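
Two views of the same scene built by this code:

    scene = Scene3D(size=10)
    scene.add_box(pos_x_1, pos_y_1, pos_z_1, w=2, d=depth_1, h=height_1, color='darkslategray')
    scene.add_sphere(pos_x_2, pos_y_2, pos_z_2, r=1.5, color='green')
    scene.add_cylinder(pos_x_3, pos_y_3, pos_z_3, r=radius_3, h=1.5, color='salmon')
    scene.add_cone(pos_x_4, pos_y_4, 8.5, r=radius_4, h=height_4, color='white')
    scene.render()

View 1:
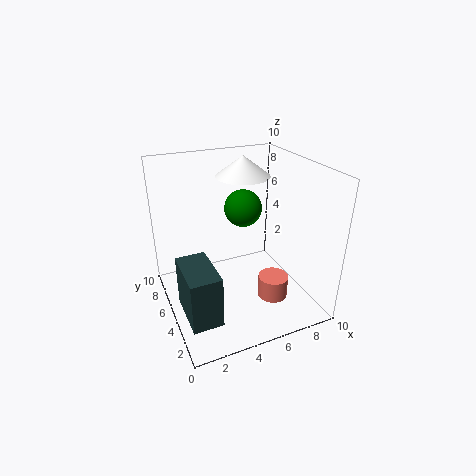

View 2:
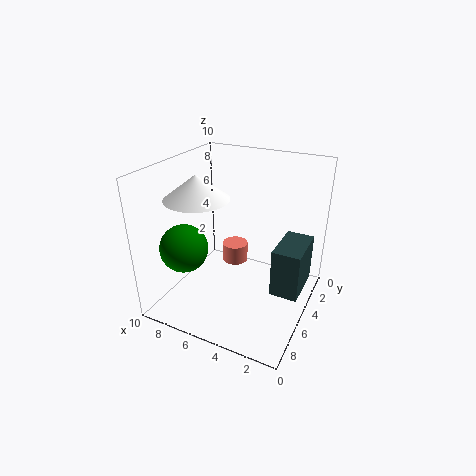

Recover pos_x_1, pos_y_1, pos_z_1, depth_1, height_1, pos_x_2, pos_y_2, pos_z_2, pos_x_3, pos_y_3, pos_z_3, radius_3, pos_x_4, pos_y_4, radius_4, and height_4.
pos_x_1 = 0.5, pos_y_1 = 1.5, pos_z_1 = 1, depth_1 = 3.5, height_1 = 3.5, pos_x_2 = 7, pos_y_2 = 8.5, pos_z_2 = 5.5, pos_x_3 = 6.5, pos_y_3 = 2.5, pos_z_3 = 1.5, radius_3 = 1, pos_x_4 = 6.5, pos_y_4 = 7.5, radius_4 = 2, height_4 = 1.5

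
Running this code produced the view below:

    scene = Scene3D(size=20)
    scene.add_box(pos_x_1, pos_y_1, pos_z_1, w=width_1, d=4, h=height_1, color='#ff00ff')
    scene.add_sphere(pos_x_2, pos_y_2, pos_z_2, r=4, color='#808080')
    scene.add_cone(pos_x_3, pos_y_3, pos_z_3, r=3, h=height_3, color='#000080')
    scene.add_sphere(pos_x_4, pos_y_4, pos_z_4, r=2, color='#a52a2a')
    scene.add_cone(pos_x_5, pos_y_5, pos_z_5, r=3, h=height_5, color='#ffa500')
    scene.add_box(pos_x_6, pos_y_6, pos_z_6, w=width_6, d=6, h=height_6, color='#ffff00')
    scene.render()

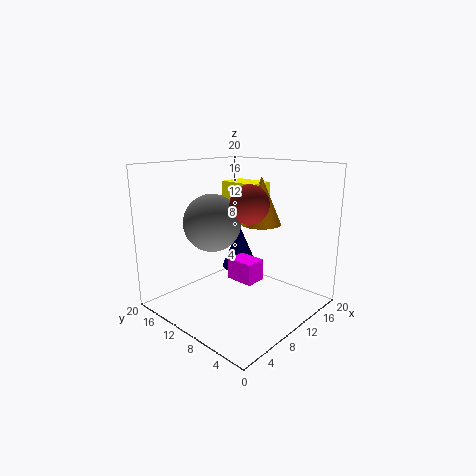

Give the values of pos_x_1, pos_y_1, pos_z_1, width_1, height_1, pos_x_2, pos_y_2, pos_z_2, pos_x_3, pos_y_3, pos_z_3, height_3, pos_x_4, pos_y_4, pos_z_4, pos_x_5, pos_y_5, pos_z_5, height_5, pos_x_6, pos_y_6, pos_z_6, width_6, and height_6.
pos_x_1 = 9; pos_y_1 = 7; pos_z_1 = 4; width_1 = 3; height_1 = 3; pos_x_2 = 8; pos_y_2 = 13; pos_z_2 = 12; pos_x_3 = 17; pos_y_3 = 16; pos_z_3 = 2; height_3 = 7; pos_x_4 = 3; pos_y_4 = 2; pos_z_4 = 17; pos_x_5 = 15; pos_y_5 = 10; pos_z_5 = 11; height_5 = 7; pos_x_6 = 13; pos_y_6 = 10; pos_z_6 = 14; width_6 = 4; height_6 = 3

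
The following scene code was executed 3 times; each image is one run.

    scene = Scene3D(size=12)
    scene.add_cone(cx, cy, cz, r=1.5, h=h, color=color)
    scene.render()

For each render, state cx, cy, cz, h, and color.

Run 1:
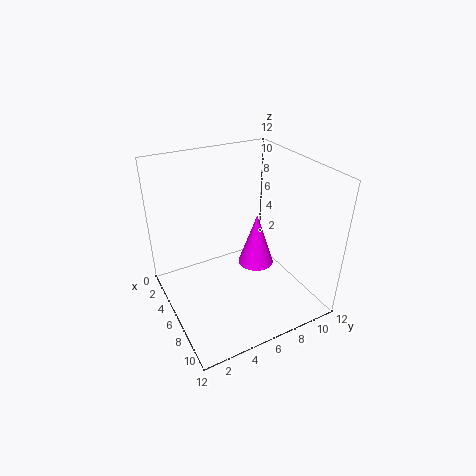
cx = 6.5; cy = 7.5; cz = 3.5; h = 4.5; color = 'magenta'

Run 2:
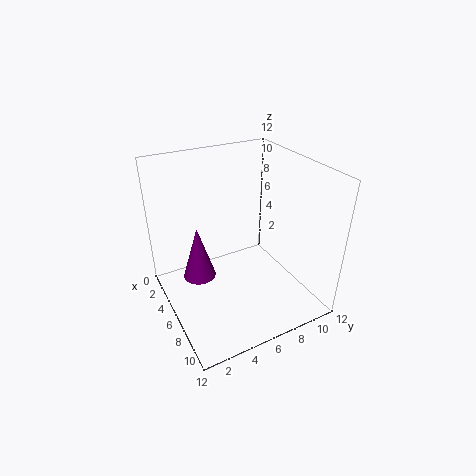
cx = 3; cy = 3.5; cz = 1; h = 5; color = 'purple'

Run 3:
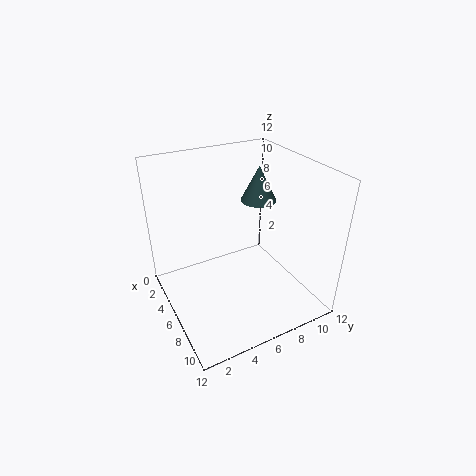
cx = 5; cy = 8.5; cz = 8.5; h = 3; color = 'darkslategray'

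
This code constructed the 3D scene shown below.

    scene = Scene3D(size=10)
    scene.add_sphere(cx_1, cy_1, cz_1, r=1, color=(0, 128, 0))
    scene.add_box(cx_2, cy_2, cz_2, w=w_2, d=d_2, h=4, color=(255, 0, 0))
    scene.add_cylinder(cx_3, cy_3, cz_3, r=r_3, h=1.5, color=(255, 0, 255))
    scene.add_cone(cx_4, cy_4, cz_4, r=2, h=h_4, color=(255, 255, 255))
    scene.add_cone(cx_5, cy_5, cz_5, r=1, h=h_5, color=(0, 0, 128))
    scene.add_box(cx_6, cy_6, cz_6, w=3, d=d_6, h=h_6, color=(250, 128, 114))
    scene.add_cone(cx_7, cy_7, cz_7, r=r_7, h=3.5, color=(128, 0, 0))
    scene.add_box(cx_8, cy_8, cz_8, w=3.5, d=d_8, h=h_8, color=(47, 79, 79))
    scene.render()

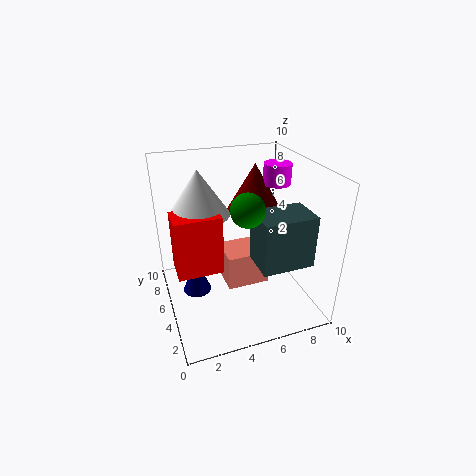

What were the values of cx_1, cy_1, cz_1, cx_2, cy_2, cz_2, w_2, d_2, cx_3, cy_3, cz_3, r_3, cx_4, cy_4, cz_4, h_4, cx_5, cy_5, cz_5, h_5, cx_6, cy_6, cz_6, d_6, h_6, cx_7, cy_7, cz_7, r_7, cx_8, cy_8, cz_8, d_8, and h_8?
cx_1 = 4.5; cy_1 = 2; cz_1 = 8.5; cx_2 = 0.5; cy_2 = 3.5; cz_2 = 3.5; w_2 = 3; d_2 = 2; cx_3 = 8.5; cy_3 = 6.5; cz_3 = 8; r_3 = 1; cx_4 = 2.5; cy_4 = 5.5; cz_4 = 7; h_4 = 3; cx_5 = 2; cy_5 = 5.5; cz_5 = 1; h_5 = 2.5; cx_6 = 4; cy_6 = 4; cz_6 = 1.5; d_6 = 2.5; h_6 = 2.5; cx_7 = 7; cy_7 = 7; cz_7 = 6; r_7 = 2; cx_8 = 5.5; cy_8 = 1.5; cz_8 = 4; d_8 = 2.5; h_8 = 3.5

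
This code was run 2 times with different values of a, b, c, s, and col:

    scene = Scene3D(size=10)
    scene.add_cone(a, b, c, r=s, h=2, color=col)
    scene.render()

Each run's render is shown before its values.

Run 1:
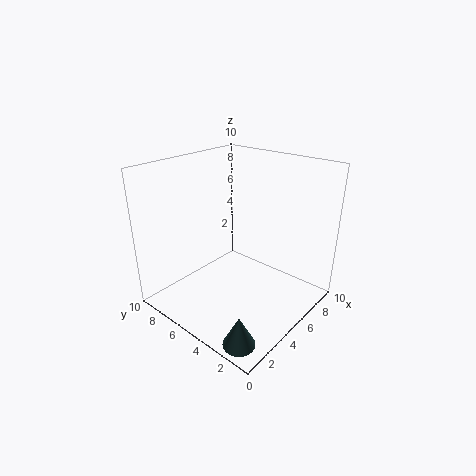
a = 1; b = 1.5; c = 0.5; s = 1; col = 'darkslategray'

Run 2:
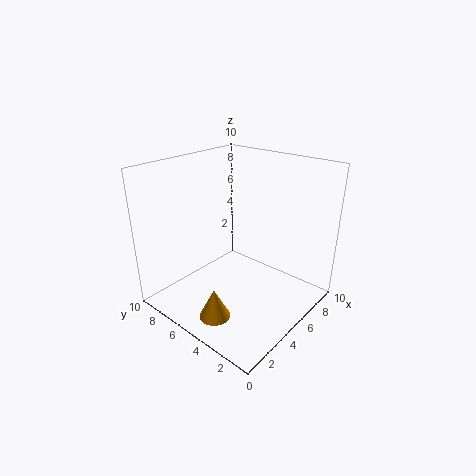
a = 1.5; b = 4; c = 1; s = 1; col = 'orange'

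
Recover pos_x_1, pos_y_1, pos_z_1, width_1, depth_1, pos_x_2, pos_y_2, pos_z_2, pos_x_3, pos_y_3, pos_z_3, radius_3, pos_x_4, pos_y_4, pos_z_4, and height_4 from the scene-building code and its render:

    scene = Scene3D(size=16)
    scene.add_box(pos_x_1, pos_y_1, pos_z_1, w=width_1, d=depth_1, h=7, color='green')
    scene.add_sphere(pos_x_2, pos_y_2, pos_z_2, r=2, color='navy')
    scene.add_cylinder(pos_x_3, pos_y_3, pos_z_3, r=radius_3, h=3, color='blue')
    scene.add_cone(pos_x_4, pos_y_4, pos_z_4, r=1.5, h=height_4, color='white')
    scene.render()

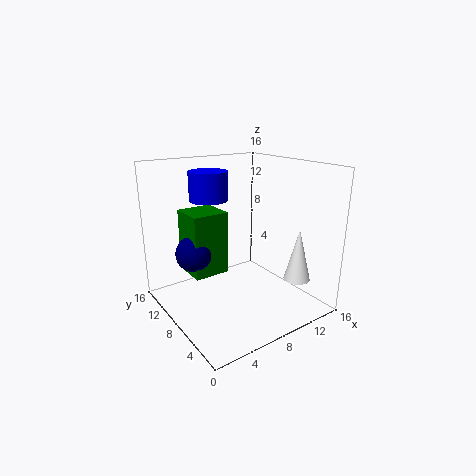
pos_x_1 = 3; pos_y_1 = 8.5; pos_z_1 = 4; width_1 = 4; depth_1 = 4; pos_x_2 = 3.5; pos_y_2 = 10; pos_z_2 = 6.5; pos_x_3 = 5; pos_y_3 = 9; pos_z_3 = 12.5; radius_3 = 2; pos_x_4 = 13.5; pos_y_4 = 4; pos_z_4 = 3; height_4 = 6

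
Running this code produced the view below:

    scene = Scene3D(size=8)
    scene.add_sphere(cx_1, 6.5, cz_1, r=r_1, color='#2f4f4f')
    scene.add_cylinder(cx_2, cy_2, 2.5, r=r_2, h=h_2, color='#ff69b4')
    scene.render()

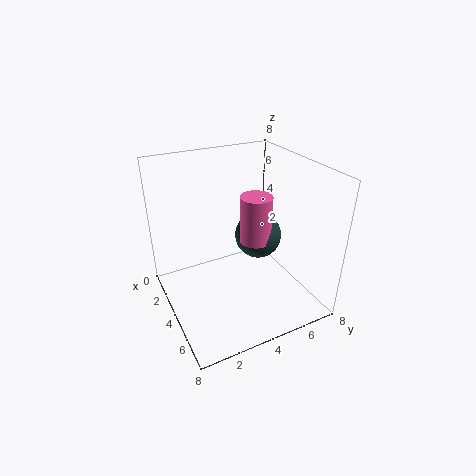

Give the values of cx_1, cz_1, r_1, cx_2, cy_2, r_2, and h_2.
cx_1 = 2, cz_1 = 2.5, r_1 = 1.5, cx_2 = 2.5, cy_2 = 6, r_2 = 1, h_2 = 3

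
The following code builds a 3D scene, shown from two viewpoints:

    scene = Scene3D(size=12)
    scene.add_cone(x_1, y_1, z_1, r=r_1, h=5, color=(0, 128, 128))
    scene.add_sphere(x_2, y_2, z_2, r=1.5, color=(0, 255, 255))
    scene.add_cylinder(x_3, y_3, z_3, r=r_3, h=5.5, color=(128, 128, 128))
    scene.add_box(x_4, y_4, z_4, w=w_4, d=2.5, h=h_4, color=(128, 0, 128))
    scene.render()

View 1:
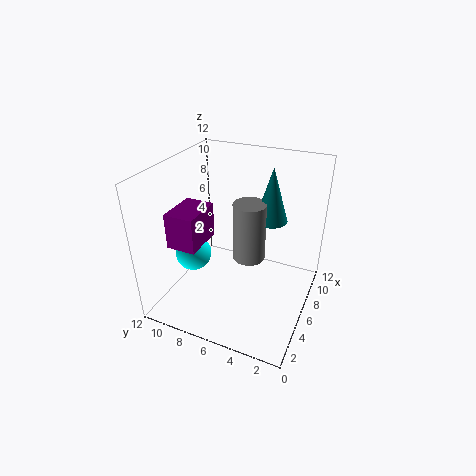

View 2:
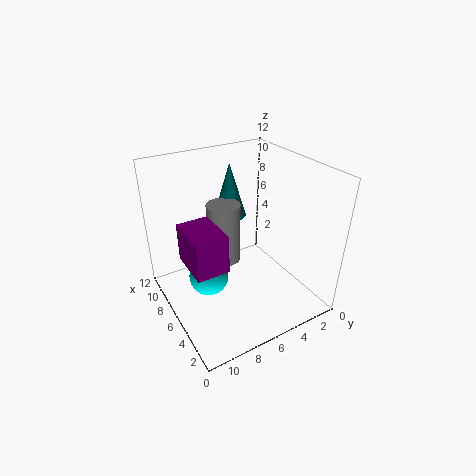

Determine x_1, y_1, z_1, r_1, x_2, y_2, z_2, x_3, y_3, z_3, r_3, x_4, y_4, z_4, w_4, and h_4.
x_1 = 10; y_1 = 4.5; z_1 = 6; r_1 = 1.5; x_2 = 4.5; y_2 = 9.5; z_2 = 4.5; x_3 = 8.5; y_3 = 6; z_3 = 2.5; r_3 = 1.5; x_4 = 3; y_4 = 8.5; z_4 = 5.5; w_4 = 3.5; h_4 = 3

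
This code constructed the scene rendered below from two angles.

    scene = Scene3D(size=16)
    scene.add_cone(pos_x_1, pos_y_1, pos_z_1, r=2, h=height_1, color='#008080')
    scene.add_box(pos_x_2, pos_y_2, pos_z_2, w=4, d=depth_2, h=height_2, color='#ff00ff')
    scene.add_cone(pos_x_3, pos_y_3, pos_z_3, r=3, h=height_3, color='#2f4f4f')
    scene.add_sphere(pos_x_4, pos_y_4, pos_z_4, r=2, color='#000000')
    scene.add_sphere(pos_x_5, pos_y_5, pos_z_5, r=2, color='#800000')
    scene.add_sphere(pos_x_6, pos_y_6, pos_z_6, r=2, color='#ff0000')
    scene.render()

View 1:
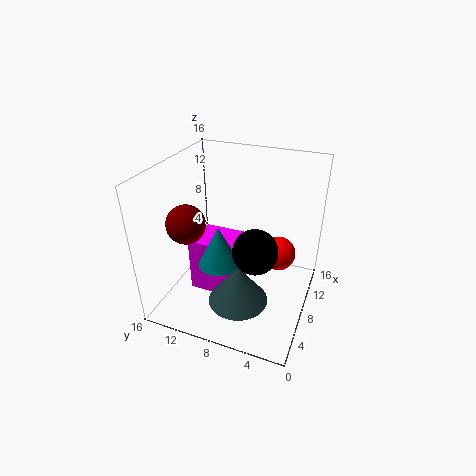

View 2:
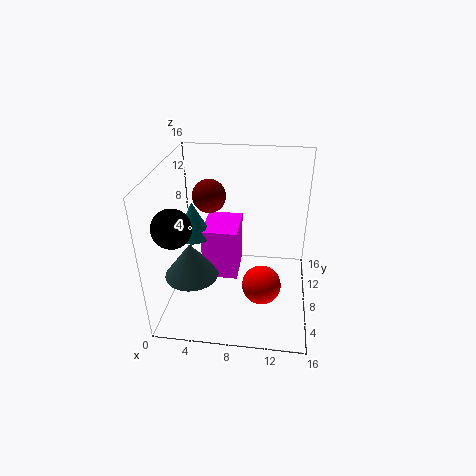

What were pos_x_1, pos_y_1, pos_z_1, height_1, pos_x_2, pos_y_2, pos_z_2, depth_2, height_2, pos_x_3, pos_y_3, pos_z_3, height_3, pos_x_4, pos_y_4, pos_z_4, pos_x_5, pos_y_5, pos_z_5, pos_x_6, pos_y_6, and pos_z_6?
pos_x_1 = 3; pos_y_1 = 8; pos_z_1 = 8; height_1 = 4; pos_x_2 = 4; pos_y_2 = 7; pos_z_2 = 3; depth_2 = 5; height_2 = 6; pos_x_3 = 3; pos_y_3 = 6; pos_z_3 = 4; height_3 = 4; pos_x_4 = 2; pos_y_4 = 4; pos_z_4 = 11; pos_x_5 = 4; pos_y_5 = 12; pos_z_5 = 11; pos_x_6 = 11; pos_y_6 = 4; pos_z_6 = 5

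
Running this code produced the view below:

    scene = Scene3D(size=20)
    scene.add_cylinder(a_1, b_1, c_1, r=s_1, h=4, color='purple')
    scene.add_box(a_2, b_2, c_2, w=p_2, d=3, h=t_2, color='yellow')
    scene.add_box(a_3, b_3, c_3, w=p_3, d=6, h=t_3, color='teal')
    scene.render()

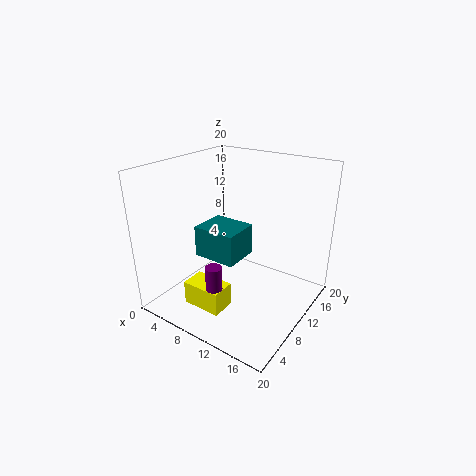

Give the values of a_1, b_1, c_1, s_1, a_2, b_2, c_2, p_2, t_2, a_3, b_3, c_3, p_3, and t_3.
a_1 = 12
b_1 = 2
c_1 = 6
s_1 = 1
a_2 = 8
b_2 = 1
c_2 = 4
p_2 = 5
t_2 = 3
a_3 = 1
b_3 = 11
c_3 = 4
p_3 = 7
t_3 = 5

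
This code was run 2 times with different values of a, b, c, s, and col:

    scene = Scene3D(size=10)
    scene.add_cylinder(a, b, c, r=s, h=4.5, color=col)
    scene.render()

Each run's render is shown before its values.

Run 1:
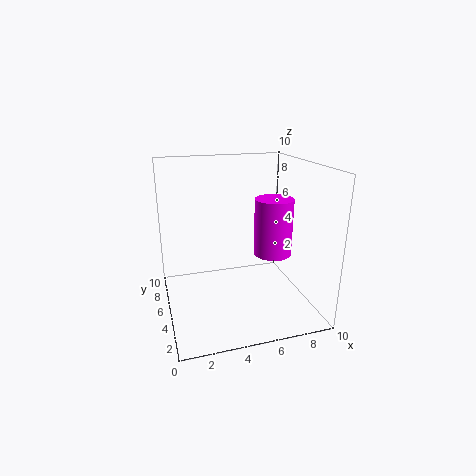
a = 8.5; b = 7; c = 2.5; s = 1.5; col = 'magenta'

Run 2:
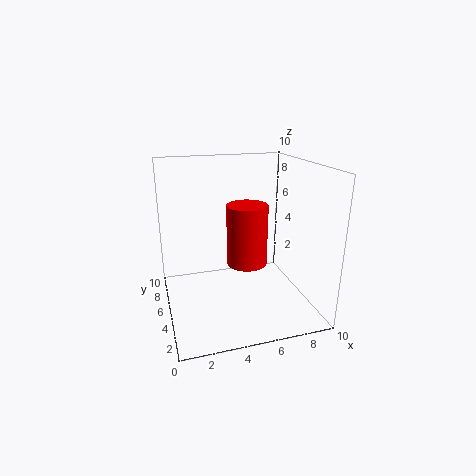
a = 6; b = 6; c = 2.5; s = 1.5; col = 'red'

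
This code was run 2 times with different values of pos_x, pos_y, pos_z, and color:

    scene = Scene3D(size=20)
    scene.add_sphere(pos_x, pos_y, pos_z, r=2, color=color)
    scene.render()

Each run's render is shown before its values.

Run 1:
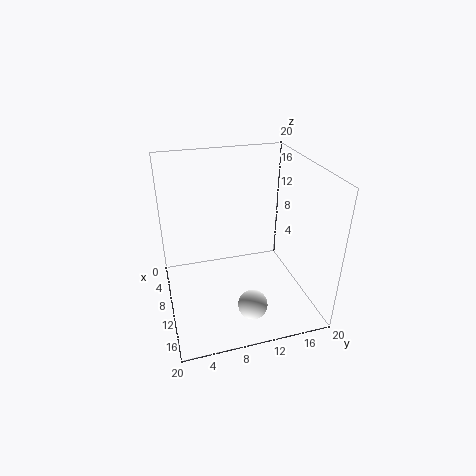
pos_x = 15.5, pos_y = 10.5, pos_z = 2.5, color = 'white'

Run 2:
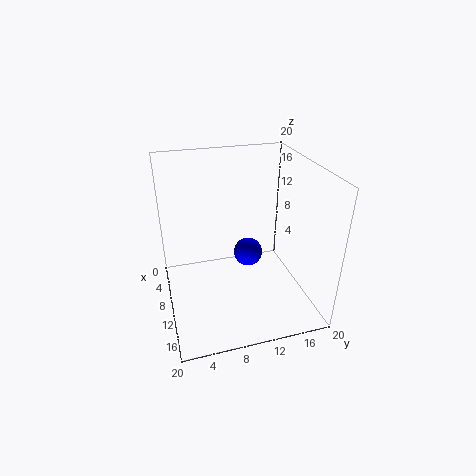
pos_x = 10, pos_y = 11.5, pos_z = 7.5, color = 'blue'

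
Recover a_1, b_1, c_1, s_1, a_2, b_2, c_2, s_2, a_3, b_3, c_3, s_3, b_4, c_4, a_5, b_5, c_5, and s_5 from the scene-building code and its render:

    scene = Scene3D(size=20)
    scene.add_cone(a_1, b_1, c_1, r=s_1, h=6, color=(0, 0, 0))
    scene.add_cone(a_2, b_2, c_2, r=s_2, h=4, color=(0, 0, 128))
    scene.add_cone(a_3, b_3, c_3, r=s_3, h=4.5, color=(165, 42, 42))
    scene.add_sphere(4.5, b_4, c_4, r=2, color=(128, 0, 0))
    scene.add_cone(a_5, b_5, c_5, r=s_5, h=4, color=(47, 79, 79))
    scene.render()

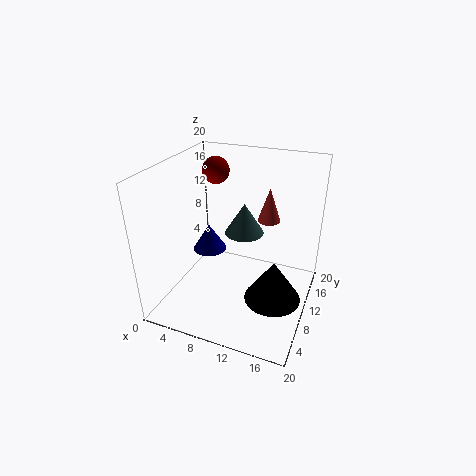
a_1 = 15.5, b_1 = 9.5, c_1 = 1.5, s_1 = 4, a_2 = 4.5, b_2 = 12, c_2 = 6, s_2 = 2.5, a_3 = 14, b_3 = 11, c_3 = 13, s_3 = 1.5, b_4 = 15, c_4 = 17.5, a_5 = 11.5, b_5 = 8.5, c_5 = 12, s_5 = 2.5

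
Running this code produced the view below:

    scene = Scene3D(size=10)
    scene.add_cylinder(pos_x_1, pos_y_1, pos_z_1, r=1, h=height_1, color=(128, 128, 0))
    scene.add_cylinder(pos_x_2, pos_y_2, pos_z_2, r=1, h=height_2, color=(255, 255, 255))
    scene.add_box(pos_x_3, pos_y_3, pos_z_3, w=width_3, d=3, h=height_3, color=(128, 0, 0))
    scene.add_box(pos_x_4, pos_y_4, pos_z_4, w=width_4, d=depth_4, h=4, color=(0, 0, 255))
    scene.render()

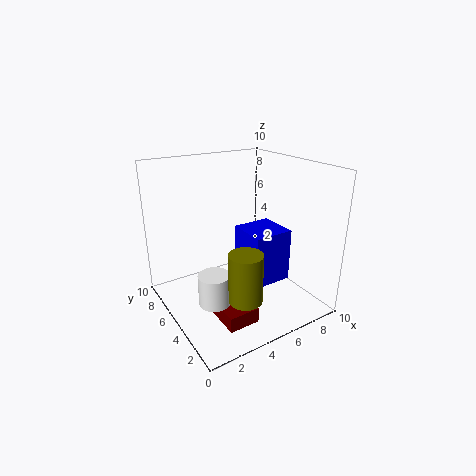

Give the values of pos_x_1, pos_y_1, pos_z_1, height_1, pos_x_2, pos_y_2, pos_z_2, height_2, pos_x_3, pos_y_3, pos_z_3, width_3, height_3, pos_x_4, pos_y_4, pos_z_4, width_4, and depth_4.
pos_x_1 = 3
pos_y_1 = 1
pos_z_1 = 3
height_1 = 3
pos_x_2 = 2
pos_y_2 = 3
pos_z_2 = 2
height_2 = 2
pos_x_3 = 2
pos_y_3 = 1
pos_z_3 = 1
width_3 = 2
height_3 = 1
pos_x_4 = 6
pos_y_4 = 4
pos_z_4 = 1
width_4 = 3
depth_4 = 3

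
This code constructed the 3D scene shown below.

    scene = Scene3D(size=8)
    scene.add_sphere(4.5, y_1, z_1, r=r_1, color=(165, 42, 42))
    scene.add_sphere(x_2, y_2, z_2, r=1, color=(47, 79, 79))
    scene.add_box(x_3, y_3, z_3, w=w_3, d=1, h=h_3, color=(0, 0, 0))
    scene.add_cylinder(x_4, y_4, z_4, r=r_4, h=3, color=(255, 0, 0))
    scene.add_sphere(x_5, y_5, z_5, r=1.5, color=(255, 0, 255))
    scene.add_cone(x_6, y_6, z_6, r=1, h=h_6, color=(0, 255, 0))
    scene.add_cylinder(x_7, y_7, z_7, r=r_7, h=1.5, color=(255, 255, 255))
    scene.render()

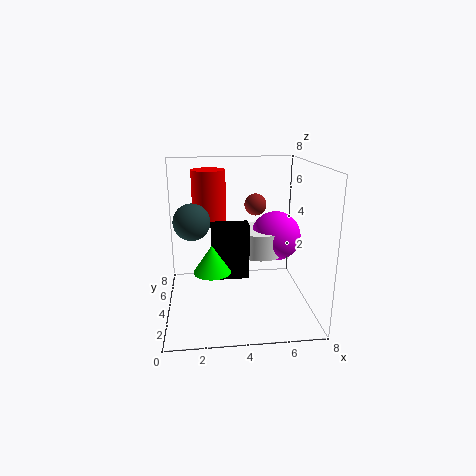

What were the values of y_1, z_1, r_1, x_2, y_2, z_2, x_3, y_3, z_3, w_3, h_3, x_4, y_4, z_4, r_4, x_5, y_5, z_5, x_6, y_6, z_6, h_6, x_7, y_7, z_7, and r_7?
y_1 = 1.5, z_1 = 6.5, r_1 = 0.5, x_2 = 1.5, y_2 = 4, z_2 = 5, x_3 = 2.5, y_3 = 3, z_3 = 2, w_3 = 2, h_3 = 3, x_4 = 2.5, y_4 = 6, z_4 = 4.5, r_4 = 1, x_5 = 6.5, y_5 = 5.5, z_5 = 3.5, x_6 = 2.5, y_6 = 3, z_6 = 2.5, h_6 = 1.5, x_7 = 5.5, y_7 = 5.5, z_7 = 2.5, r_7 = 1.5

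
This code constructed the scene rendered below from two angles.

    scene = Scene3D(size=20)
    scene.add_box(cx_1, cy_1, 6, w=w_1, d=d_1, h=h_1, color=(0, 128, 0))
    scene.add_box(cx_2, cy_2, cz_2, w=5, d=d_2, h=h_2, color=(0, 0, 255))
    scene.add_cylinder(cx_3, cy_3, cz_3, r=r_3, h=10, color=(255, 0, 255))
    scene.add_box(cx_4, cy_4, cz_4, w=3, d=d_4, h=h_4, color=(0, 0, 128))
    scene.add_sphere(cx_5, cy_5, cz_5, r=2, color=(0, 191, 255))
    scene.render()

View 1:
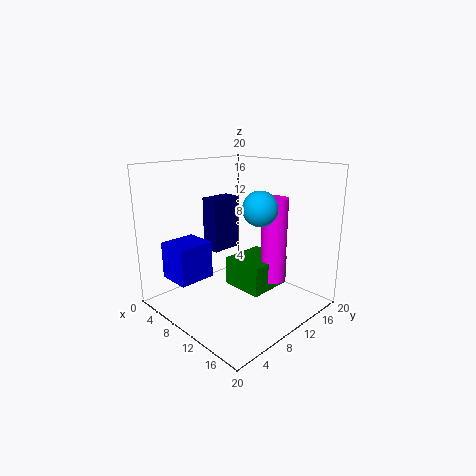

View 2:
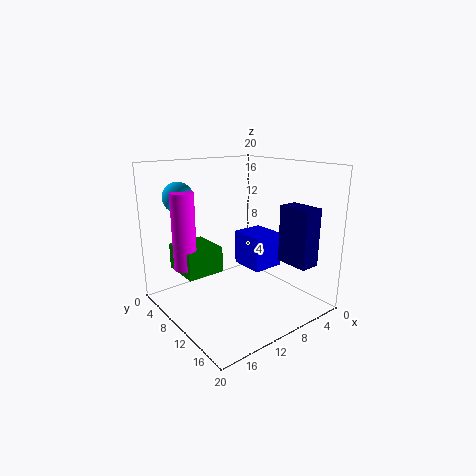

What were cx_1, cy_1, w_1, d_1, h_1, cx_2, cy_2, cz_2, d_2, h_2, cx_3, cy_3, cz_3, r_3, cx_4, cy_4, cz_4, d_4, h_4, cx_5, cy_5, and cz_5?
cx_1 = 13; cy_1 = 5; w_1 = 5; d_1 = 5.5; h_1 = 3.5; cx_2 = 0.5; cy_2 = 3.5; cz_2 = 3; d_2 = 5.5; h_2 = 5.5; cx_3 = 17.5; cy_3 = 8.5; cz_3 = 7; r_3 = 1.5; cx_4 = 0.5; cy_4 = 11.5; cz_4 = 5.5; d_4 = 5; h_4 = 8.5; cx_5 = 17; cy_5 = 6.5; cz_5 = 16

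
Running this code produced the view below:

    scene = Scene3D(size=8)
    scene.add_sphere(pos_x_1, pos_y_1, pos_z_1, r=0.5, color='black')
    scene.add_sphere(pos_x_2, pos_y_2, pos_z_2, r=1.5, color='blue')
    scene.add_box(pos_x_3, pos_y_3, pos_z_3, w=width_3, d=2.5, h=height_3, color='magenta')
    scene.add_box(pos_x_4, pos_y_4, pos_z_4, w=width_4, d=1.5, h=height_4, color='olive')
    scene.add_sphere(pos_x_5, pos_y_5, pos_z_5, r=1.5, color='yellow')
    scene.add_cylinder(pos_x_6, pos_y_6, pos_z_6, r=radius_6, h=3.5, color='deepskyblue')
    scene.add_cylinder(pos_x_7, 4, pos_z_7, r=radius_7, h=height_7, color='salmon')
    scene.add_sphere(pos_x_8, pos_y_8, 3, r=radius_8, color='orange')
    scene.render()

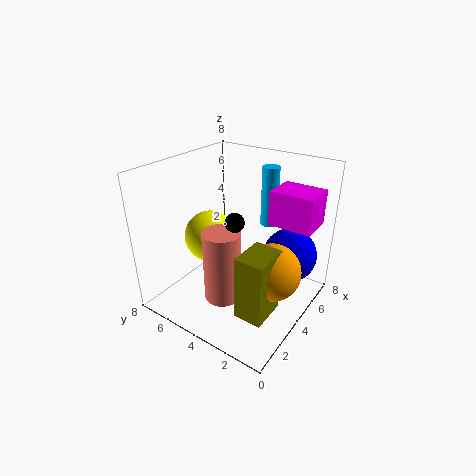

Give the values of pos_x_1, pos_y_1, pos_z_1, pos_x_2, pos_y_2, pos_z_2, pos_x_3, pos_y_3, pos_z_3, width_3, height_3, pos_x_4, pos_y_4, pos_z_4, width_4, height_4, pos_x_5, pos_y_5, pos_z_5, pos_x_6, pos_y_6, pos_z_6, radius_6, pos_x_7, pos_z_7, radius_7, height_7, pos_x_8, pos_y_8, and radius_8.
pos_x_1 = 3; pos_y_1 = 3.5; pos_z_1 = 5.5; pos_x_2 = 5.5; pos_y_2 = 1.5; pos_z_2 = 3; pos_x_3 = 5.5; pos_y_3 = 0.5; pos_z_3 = 4.5; width_3 = 2; height_3 = 2; pos_x_4 = 1.5; pos_y_4 = 1; pos_z_4 = 1; width_4 = 2; height_4 = 3.5; pos_x_5 = 4; pos_y_5 = 6; pos_z_5 = 3.5; pos_x_6 = 6.5; pos_y_6 = 3.5; pos_z_6 = 4; radius_6 = 0.5; pos_x_7 = 2.5; pos_z_7 = 1; radius_7 = 1; height_7 = 4; pos_x_8 = 3.5; pos_y_8 = 1.5; radius_8 = 1.5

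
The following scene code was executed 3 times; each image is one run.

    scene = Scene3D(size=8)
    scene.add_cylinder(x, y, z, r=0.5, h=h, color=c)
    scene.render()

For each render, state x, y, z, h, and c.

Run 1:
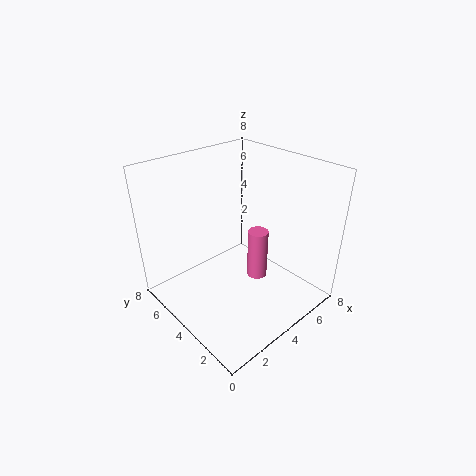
x = 3.5; y = 2; z = 3; h = 2.5; c = 'hotpink'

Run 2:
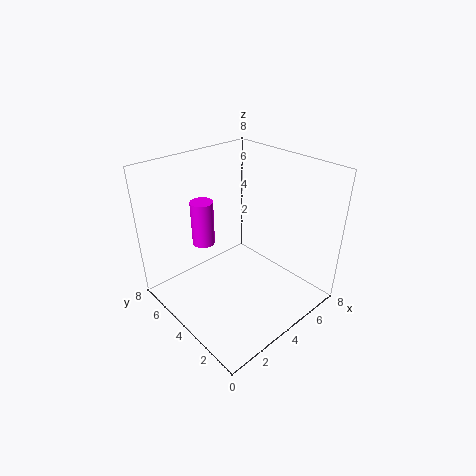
x = 1; y = 3; z = 5.5; h = 2; c = 'magenta'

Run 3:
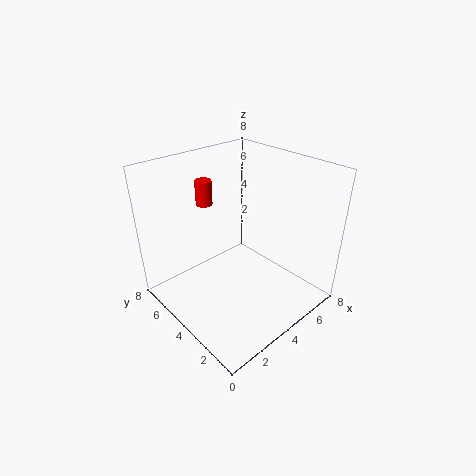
x = 4; y = 7; z = 5; h = 1.5; c = 'red'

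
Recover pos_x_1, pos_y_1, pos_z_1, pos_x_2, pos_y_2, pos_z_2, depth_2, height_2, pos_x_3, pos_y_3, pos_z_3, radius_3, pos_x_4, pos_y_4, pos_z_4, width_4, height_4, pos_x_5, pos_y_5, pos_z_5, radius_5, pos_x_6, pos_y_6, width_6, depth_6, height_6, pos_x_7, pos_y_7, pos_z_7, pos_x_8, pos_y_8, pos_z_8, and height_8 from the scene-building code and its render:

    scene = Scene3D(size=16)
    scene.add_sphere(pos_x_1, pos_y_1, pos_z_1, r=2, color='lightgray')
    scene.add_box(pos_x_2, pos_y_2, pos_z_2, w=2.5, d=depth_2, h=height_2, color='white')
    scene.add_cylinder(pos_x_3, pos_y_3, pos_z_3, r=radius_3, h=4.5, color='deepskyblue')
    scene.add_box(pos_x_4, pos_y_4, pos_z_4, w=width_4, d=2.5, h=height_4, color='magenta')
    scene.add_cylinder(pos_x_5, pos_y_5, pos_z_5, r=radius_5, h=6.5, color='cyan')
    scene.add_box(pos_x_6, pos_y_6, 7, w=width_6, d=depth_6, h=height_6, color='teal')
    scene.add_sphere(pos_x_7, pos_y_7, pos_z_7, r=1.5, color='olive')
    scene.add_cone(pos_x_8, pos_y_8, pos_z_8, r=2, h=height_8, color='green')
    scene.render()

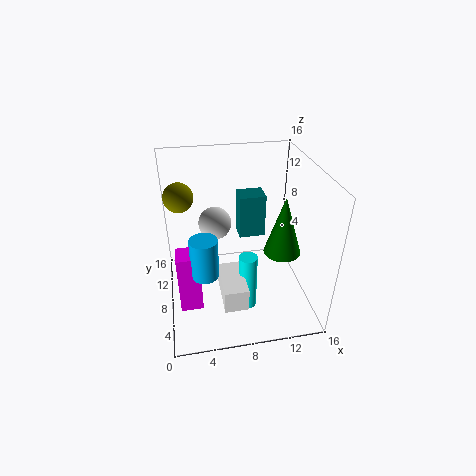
pos_x_1 = 6
pos_y_1 = 12.5
pos_z_1 = 7.5
pos_x_2 = 5.5
pos_y_2 = 2
pos_z_2 = 3
depth_2 = 5
height_2 = 2.5
pos_x_3 = 4
pos_y_3 = 6
pos_z_3 = 5
radius_3 = 1.5
pos_x_4 = 1
pos_y_4 = 5.5
pos_z_4 = 0.5
width_4 = 2.5
height_4 = 7
pos_x_5 = 8.5
pos_y_5 = 5
pos_z_5 = 1
radius_5 = 1
pos_x_6 = 8.5
pos_y_6 = 9.5
width_6 = 3
depth_6 = 2.5
height_6 = 5
pos_x_7 = 2
pos_y_7 = 8
pos_z_7 = 13.5
pos_x_8 = 12.5
pos_y_8 = 6
pos_z_8 = 7
height_8 = 6.5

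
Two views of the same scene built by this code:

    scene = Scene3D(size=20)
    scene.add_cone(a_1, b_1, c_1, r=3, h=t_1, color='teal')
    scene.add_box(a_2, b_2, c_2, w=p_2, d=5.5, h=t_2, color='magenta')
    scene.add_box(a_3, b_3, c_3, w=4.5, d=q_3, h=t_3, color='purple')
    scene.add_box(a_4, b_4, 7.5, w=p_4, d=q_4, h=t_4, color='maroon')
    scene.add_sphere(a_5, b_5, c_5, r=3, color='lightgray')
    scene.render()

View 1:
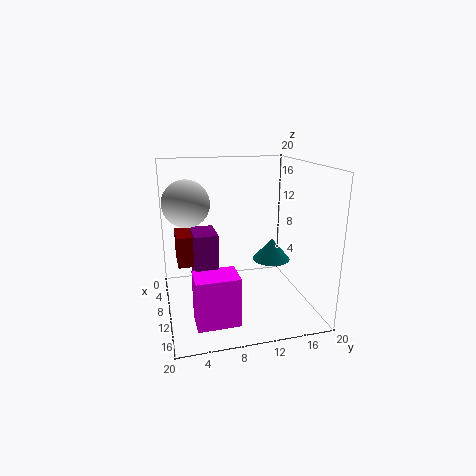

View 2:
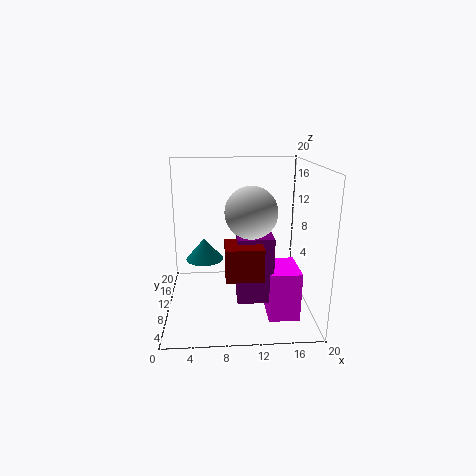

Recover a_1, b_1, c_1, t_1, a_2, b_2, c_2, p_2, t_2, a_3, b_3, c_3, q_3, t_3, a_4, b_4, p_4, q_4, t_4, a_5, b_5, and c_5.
a_1 = 5
b_1 = 17
c_1 = 4
t_1 = 3.5
a_2 = 13.5
b_2 = 3
c_2 = 1
p_2 = 4
t_2 = 6.5
a_3 = 9.5
b_3 = 3.5
c_3 = 3.5
q_3 = 3
t_3 = 8.5
a_4 = 8
b_4 = 1.5
p_4 = 4.5
q_4 = 4
t_4 = 4
a_5 = 11
b_5 = 3
c_5 = 15.5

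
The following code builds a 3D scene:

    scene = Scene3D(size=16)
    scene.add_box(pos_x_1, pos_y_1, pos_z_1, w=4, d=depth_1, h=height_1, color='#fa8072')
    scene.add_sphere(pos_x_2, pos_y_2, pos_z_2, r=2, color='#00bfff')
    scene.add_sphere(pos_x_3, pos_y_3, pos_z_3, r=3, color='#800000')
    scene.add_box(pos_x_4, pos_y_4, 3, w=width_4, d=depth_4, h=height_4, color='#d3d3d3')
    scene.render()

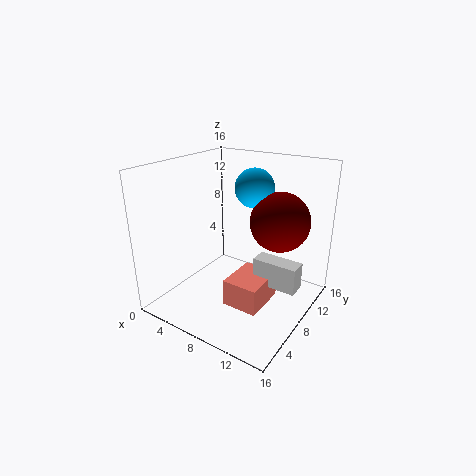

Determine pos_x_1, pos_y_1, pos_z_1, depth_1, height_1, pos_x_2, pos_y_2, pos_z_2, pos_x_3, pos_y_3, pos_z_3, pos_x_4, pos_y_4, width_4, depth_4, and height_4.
pos_x_1 = 8; pos_y_1 = 5; pos_z_1 = 1; depth_1 = 5; height_1 = 3; pos_x_2 = 10; pos_y_2 = 8; pos_z_2 = 14; pos_x_3 = 13; pos_y_3 = 8; pos_z_3 = 11; pos_x_4 = 10; pos_y_4 = 8; width_4 = 5; depth_4 = 2; height_4 = 3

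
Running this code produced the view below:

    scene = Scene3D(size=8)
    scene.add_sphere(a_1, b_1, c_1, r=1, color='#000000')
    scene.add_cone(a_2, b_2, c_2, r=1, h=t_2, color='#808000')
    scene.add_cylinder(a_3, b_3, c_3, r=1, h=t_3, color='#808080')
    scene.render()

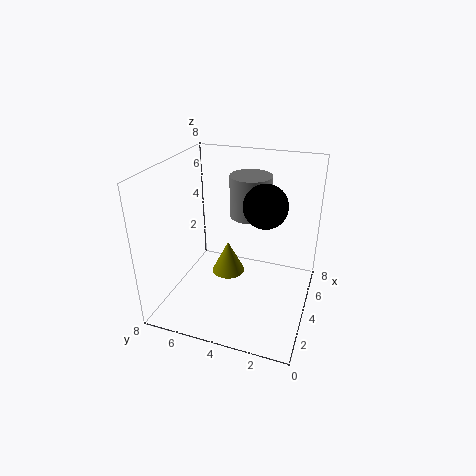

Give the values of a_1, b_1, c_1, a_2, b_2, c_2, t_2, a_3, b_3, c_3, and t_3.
a_1 = 2, b_1 = 2, c_1 = 7, a_2 = 5, b_2 = 5, c_2 = 1, t_2 = 2, a_3 = 3, b_3 = 3, c_3 = 6, t_3 = 2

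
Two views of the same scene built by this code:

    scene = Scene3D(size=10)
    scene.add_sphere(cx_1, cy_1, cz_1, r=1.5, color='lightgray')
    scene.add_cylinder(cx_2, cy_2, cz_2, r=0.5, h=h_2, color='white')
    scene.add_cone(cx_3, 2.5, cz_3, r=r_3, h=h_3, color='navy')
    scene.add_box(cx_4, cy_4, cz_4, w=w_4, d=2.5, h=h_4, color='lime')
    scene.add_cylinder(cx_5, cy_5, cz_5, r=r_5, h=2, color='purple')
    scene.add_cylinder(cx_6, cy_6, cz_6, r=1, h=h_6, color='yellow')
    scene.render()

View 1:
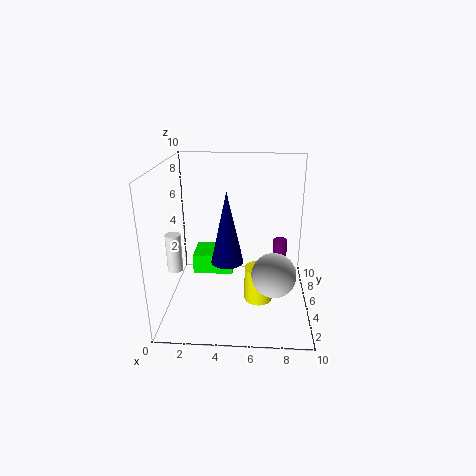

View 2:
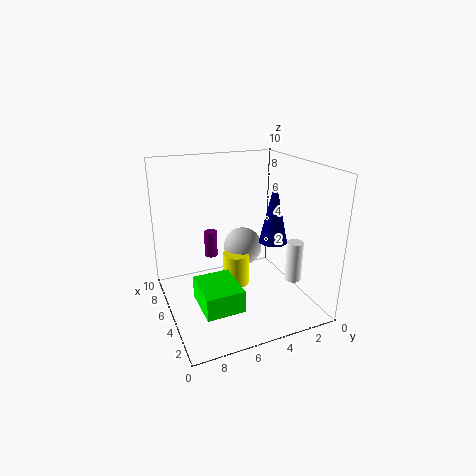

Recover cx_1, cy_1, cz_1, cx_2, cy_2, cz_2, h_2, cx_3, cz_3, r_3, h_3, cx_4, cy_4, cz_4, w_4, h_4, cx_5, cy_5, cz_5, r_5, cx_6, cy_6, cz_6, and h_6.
cx_1 = 7.5, cy_1 = 3.5, cz_1 = 3, cx_2 = 1, cy_2 = 3, cz_2 = 3.5, h_2 = 2.5, cx_3 = 4.5, cz_3 = 4.5, r_3 = 1, h_3 = 4.5, cx_4 = 1.5, cy_4 = 6, cz_4 = 1.5, w_4 = 3, h_4 = 1.5, cx_5 = 8, cy_5 = 6, cz_5 = 2.5, r_5 = 0.5, cx_6 = 6.5, cy_6 = 4.5, cz_6 = 0.5, h_6 = 2.5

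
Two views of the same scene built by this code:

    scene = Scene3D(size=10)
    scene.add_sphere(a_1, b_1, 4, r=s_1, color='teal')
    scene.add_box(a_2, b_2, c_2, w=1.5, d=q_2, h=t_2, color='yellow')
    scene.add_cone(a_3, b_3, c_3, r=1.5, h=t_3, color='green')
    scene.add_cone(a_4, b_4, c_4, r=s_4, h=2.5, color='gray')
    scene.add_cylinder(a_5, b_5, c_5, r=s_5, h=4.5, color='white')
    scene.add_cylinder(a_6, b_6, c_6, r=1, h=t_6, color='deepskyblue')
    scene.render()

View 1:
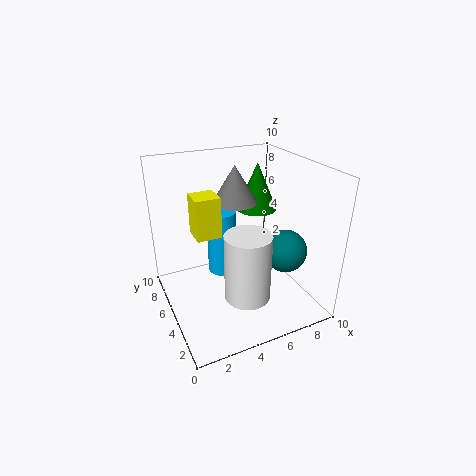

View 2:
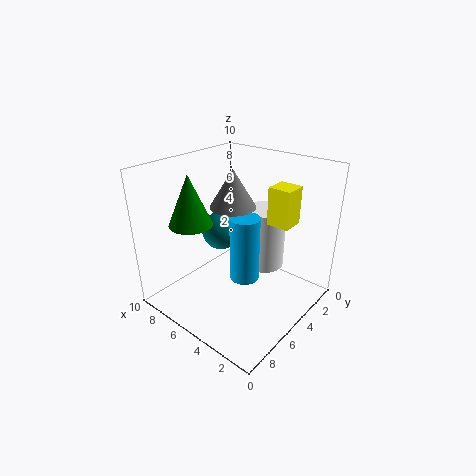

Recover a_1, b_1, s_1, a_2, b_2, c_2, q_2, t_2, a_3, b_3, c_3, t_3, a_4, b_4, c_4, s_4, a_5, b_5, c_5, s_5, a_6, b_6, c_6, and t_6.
a_1 = 8; b_1 = 3.5; s_1 = 1.5; a_2 = 1.5; b_2 = 3; c_2 = 6.5; q_2 = 1.5; t_2 = 2.5; a_3 = 7.5; b_3 = 7; c_3 = 6; t_3 = 3.5; a_4 = 5; b_4 = 5.5; c_4 = 7.5; s_4 = 1.5; a_5 = 4.5; b_5 = 2.5; c_5 = 2; s_5 = 1.5; a_6 = 4; b_6 = 5.5; c_6 = 2.5; t_6 = 4.5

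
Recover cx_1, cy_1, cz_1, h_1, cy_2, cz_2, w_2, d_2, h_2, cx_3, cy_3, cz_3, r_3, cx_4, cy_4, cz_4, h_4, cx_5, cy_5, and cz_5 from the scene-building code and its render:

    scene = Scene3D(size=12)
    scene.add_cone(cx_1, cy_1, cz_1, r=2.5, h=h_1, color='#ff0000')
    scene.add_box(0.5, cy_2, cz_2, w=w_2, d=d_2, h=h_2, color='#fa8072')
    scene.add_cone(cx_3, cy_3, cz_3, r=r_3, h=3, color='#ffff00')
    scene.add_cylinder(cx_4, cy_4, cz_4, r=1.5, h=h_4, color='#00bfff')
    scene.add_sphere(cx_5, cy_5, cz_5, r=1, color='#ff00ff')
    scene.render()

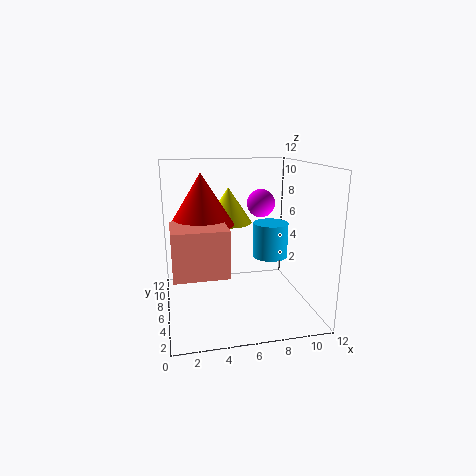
cx_1 = 3
cy_1 = 5.5
cz_1 = 7.5
h_1 = 4
cy_2 = 1.5
cz_2 = 4.5
w_2 = 4
d_2 = 3.5
h_2 = 3.5
cx_3 = 5.5
cy_3 = 7.5
cz_3 = 7
r_3 = 2
cx_4 = 9
cy_4 = 6.5
cz_4 = 4
h_4 = 3
cx_5 = 7
cy_5 = 3
cz_5 = 9.5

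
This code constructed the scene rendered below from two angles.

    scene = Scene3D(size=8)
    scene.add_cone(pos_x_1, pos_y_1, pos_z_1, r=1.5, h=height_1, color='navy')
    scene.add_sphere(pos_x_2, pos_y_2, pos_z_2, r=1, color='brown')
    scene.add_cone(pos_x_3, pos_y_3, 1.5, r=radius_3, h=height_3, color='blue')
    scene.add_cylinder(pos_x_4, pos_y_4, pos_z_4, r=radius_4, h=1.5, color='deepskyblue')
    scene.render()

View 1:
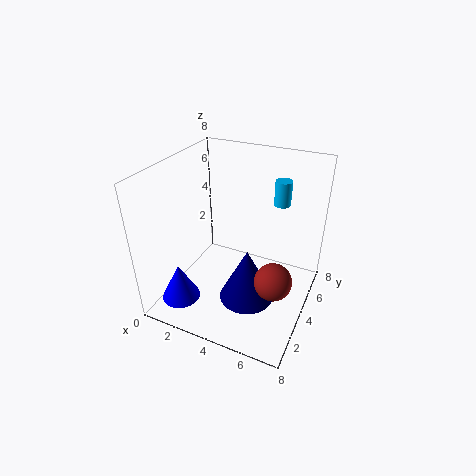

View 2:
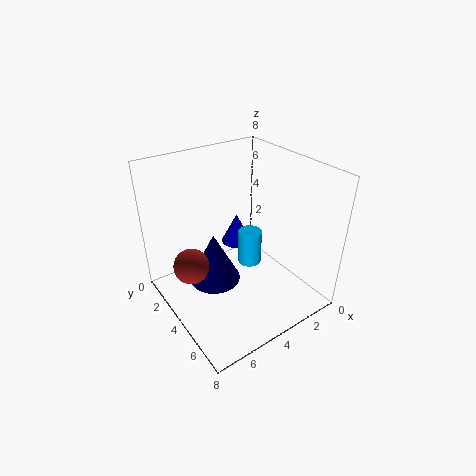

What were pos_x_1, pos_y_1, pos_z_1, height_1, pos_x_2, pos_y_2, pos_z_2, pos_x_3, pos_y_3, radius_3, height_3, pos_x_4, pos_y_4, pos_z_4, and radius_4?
pos_x_1 = 5
pos_y_1 = 3
pos_z_1 = 1
height_1 = 3
pos_x_2 = 6.5
pos_y_2 = 3
pos_z_2 = 2.5
pos_x_3 = 2
pos_y_3 = 1
radius_3 = 1
height_3 = 2
pos_x_4 = 5.5
pos_y_4 = 7
pos_z_4 = 5
radius_4 = 0.5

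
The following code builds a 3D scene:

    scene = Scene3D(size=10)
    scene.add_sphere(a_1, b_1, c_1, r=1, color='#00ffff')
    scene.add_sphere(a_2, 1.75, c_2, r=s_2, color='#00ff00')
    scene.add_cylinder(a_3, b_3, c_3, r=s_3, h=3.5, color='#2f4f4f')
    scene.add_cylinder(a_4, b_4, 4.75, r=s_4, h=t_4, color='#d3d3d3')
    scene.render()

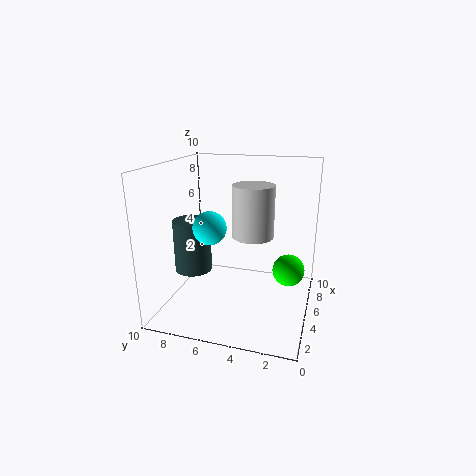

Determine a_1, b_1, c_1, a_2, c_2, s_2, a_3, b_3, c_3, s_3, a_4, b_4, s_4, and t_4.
a_1 = 1.75, b_1 = 5.75, c_1 = 6.75, a_2 = 8, c_2 = 1.5, s_2 = 1.25, a_3 = 3.5, b_3 = 7.75, c_3 = 3, s_3 = 1.25, a_4 = 6.25, b_4 = 4.25, s_4 = 1.5, t_4 = 3.75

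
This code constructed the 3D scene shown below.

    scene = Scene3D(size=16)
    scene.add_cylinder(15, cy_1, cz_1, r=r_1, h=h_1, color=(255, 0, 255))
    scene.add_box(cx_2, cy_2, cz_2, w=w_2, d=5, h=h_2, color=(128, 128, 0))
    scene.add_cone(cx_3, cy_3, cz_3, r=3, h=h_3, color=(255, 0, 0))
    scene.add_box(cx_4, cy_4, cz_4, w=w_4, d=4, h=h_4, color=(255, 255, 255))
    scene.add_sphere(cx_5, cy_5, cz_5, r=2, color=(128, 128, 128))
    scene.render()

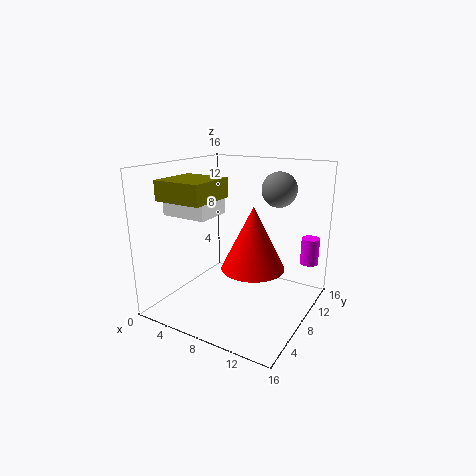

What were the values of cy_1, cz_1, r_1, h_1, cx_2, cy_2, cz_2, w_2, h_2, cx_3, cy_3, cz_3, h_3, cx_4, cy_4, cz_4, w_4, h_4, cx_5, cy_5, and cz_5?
cy_1 = 12; cz_1 = 5; r_1 = 1; h_1 = 3; cx_2 = 3; cy_2 = 1; cz_2 = 13; w_2 = 5; h_2 = 2; cx_3 = 12; cy_3 = 4; cz_3 = 7; h_3 = 6; cx_4 = 2; cy_4 = 3; cz_4 = 11; w_4 = 5; h_4 = 3; cx_5 = 11; cy_5 = 12; cz_5 = 13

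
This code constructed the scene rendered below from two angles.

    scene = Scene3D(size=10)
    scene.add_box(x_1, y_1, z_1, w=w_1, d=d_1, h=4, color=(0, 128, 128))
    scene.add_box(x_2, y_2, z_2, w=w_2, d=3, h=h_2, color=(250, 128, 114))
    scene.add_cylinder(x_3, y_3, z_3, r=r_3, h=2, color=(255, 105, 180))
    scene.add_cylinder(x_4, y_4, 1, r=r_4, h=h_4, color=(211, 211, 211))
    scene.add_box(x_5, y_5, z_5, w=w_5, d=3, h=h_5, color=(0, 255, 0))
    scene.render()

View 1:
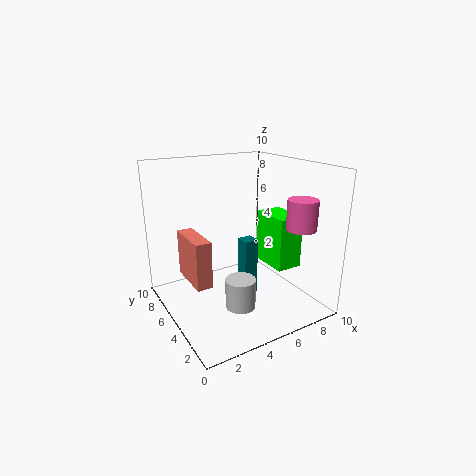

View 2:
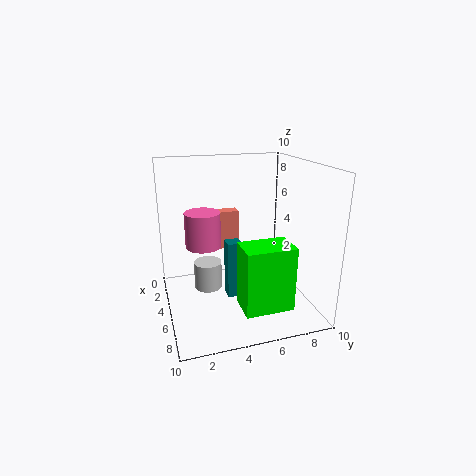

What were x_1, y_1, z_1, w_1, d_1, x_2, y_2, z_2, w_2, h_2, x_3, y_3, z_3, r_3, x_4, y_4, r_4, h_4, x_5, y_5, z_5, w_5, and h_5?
x_1 = 5, y_1 = 4, z_1 = 1, w_1 = 1, d_1 = 1, x_2 = 1, y_2 = 3, z_2 = 3, w_2 = 1, h_2 = 3, x_3 = 8, y_3 = 2, z_3 = 6, r_3 = 1, x_4 = 4, y_4 = 3, r_4 = 1, h_4 = 2, x_5 = 8, y_5 = 4, z_5 = 2, w_5 = 2, h_5 = 4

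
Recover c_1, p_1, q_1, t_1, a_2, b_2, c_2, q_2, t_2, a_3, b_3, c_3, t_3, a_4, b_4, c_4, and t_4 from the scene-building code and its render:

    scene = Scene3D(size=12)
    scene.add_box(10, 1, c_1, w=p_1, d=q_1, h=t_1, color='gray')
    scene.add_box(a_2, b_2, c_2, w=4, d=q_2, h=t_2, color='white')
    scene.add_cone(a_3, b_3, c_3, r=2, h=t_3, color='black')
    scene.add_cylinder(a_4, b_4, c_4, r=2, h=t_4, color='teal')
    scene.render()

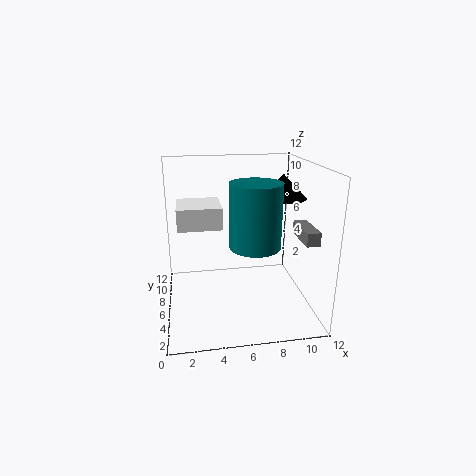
c_1 = 7
p_1 = 1
q_1 = 3
t_1 = 1
a_2 = 1
b_2 = 8
c_2 = 6
q_2 = 4
t_2 = 2
a_3 = 10
b_3 = 7
c_3 = 9
t_3 = 2
a_4 = 7
b_4 = 4
c_4 = 6
t_4 = 5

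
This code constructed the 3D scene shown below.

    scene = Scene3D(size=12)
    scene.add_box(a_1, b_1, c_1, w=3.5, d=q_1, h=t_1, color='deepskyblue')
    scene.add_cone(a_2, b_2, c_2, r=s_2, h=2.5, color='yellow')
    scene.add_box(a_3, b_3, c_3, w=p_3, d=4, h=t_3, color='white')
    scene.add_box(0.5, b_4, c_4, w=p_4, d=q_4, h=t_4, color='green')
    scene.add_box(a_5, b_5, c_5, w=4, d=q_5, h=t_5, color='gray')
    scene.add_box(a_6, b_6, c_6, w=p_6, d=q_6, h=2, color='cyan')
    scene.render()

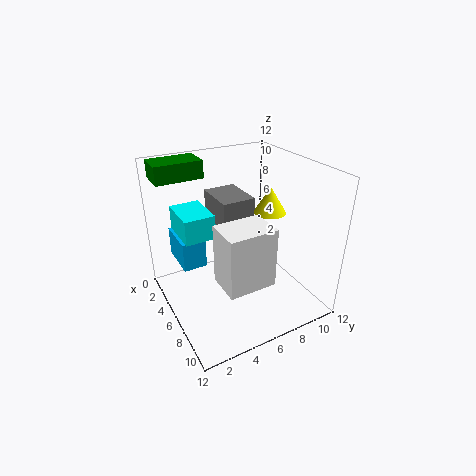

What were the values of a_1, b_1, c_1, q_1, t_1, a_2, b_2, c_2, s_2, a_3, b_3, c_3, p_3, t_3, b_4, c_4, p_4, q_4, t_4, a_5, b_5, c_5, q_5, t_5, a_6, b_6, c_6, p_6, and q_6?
a_1 = 1.5; b_1 = 1.5; c_1 = 3.5; q_1 = 2; t_1 = 2.5; a_2 = 4; b_2 = 10.5; c_2 = 6.5; s_2 = 1.5; a_3 = 6.5; b_3 = 3.5; c_3 = 3; p_3 = 3; t_3 = 5; b_4 = 0.5; c_4 = 10.5; p_4 = 2.5; q_4 = 4; t_4 = 1.5; a_5 = 0.5; b_5 = 5.5; c_5 = 4.5; q_5 = 3; t_5 = 4; a_6 = 2.5; b_6 = 1.5; c_6 = 6.5; p_6 = 3.5; q_6 = 2.5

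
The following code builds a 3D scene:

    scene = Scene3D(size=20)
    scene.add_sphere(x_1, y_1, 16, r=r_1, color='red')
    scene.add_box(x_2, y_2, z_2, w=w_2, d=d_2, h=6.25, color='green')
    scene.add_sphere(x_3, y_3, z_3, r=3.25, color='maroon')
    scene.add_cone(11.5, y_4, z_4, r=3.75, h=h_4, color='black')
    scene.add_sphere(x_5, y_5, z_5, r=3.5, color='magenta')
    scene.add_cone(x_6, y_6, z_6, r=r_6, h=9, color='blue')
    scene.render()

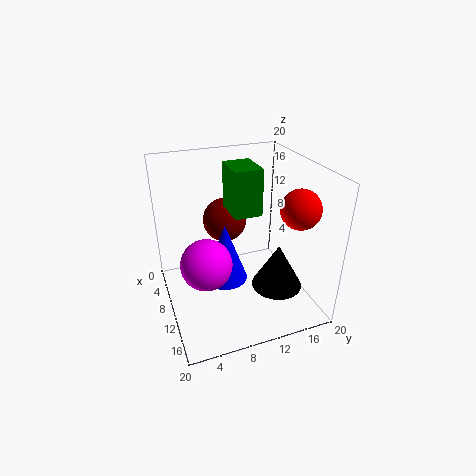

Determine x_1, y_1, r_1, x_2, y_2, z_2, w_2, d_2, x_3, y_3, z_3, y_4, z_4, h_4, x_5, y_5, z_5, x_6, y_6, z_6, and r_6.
x_1 = 16; y_1 = 15.75; r_1 = 2.5; x_2 = 6.75; y_2 = 9; z_2 = 13.75; w_2 = 5; d_2 = 3.75; x_3 = 5; y_3 = 9.75; z_3 = 10.5; y_4 = 15.75; z_4 = 1.5; h_4 = 6.75; x_5 = 11.25; y_5 = 5; z_5 = 7.5; x_6 = 8; y_6 = 8.75; z_6 = 2.25; r_6 = 3.25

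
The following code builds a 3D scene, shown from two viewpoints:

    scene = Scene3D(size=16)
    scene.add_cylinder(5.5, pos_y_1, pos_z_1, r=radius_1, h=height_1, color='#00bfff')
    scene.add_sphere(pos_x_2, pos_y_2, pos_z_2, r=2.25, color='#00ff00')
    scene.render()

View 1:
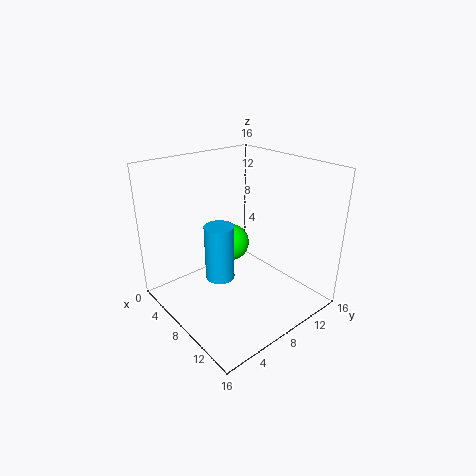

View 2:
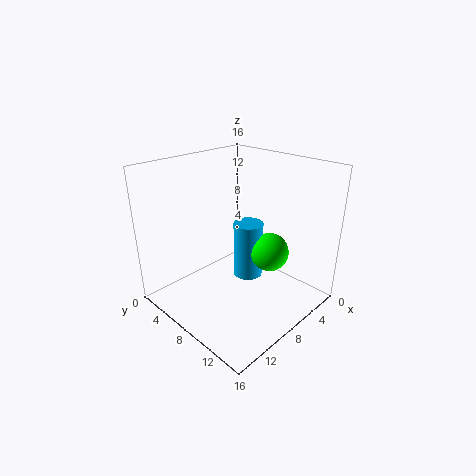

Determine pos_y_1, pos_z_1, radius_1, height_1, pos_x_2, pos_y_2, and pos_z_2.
pos_y_1 = 7.25, pos_z_1 = 2, radius_1 = 1.75, height_1 = 6.75, pos_x_2 = 4.5, pos_y_2 = 9.75, pos_z_2 = 5.5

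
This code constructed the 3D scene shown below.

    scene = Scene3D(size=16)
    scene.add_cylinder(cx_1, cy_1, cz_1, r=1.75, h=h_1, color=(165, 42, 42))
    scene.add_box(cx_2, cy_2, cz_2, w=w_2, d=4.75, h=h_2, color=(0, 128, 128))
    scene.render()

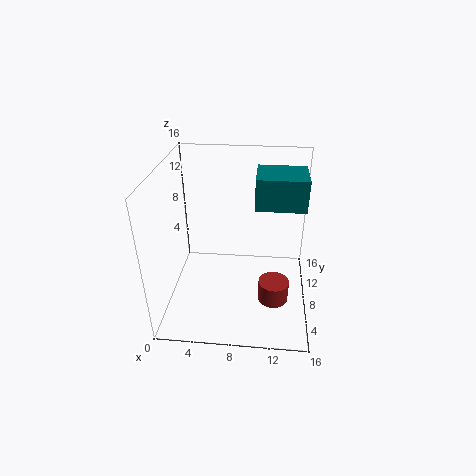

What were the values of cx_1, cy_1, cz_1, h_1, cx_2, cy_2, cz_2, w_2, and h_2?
cx_1 = 12.25, cy_1 = 7, cz_1 = 0.5, h_1 = 2.5, cx_2 = 9.75, cy_2 = 8.25, cz_2 = 11.25, w_2 = 5.5, h_2 = 3.5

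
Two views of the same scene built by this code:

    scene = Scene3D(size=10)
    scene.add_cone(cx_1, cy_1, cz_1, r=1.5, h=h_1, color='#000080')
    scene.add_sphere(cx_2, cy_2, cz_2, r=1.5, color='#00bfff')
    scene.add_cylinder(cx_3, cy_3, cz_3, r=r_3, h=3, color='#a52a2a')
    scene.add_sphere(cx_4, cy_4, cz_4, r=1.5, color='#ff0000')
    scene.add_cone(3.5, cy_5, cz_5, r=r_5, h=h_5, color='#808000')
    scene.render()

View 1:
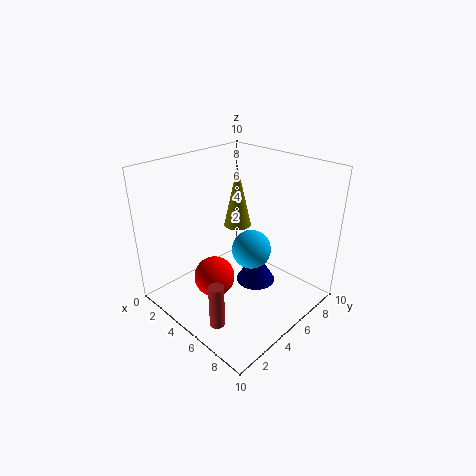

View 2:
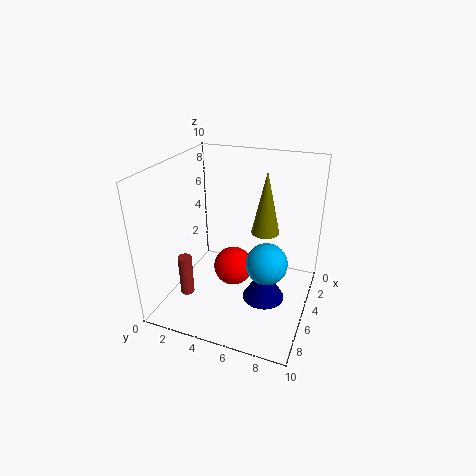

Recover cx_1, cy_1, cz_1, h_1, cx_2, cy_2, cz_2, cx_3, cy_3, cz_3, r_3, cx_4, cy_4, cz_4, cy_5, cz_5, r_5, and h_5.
cx_1 = 5; cy_1 = 7; cz_1 = 0.5; h_1 = 2.5; cx_2 = 4.5; cy_2 = 7; cz_2 = 3; cx_3 = 6.5; cy_3 = 1.5; cz_3 = 0.5; r_3 = 0.5; cx_4 = 3.5; cy_4 = 4; cz_4 = 1.5; cy_5 = 6.5; cz_5 = 5; r_5 = 1; h_5 = 4.5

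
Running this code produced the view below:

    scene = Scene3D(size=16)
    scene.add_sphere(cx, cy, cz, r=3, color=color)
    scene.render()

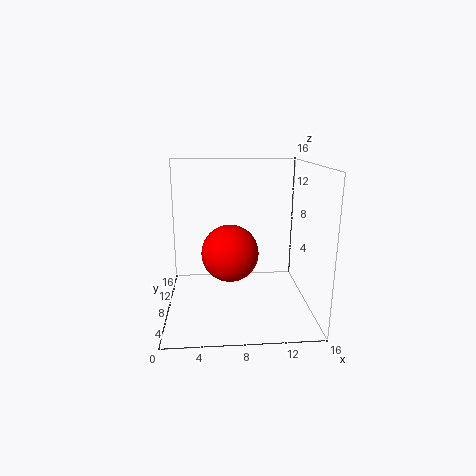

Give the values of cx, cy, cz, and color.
cx = 7; cy = 6; cz = 7; color = 'red'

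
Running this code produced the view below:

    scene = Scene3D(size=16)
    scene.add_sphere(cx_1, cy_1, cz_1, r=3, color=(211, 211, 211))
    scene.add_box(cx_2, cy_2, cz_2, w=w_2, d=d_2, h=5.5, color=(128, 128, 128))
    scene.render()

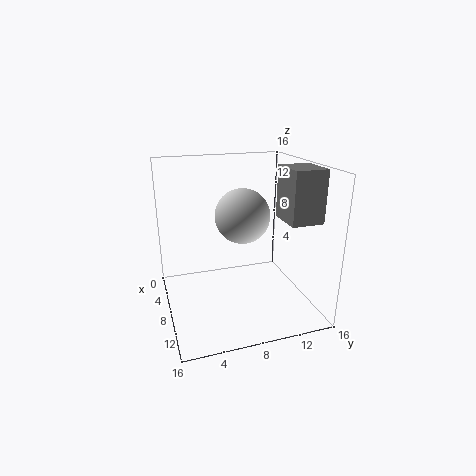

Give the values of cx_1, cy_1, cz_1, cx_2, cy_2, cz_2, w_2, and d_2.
cx_1 = 8, cy_1 = 8.5, cz_1 = 10.5, cx_2 = 9, cy_2 = 12, cz_2 = 10.5, w_2 = 4, d_2 = 3.5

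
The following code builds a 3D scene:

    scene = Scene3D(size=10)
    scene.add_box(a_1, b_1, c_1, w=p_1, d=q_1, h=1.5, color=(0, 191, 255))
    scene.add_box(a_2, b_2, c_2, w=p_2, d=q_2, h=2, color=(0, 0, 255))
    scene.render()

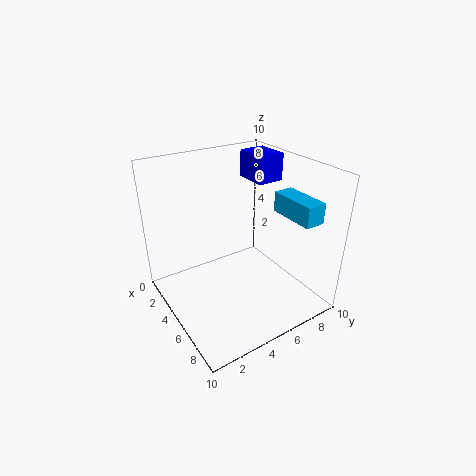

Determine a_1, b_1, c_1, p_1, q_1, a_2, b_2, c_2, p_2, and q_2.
a_1 = 4.5; b_1 = 8.5; c_1 = 6; p_1 = 3.5; q_1 = 1.5; a_2 = 1.5; b_2 = 7.5; c_2 = 8; p_2 = 2.5; q_2 = 2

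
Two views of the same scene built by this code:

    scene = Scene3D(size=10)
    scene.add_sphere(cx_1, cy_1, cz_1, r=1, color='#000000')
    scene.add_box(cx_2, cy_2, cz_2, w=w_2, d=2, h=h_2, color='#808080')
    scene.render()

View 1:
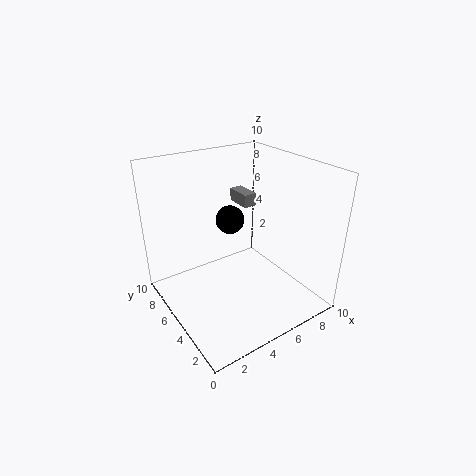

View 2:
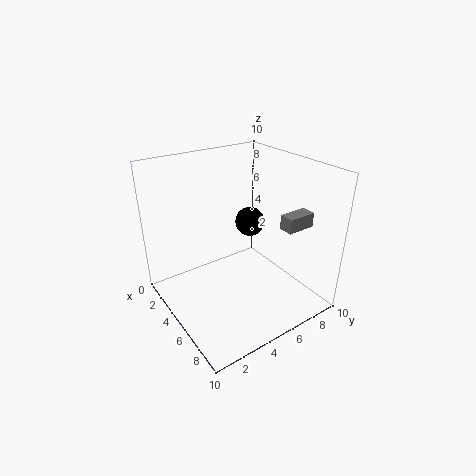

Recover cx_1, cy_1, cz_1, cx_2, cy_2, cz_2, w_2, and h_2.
cx_1 = 5
cy_1 = 6
cz_1 = 6
cx_2 = 7
cy_2 = 7
cz_2 = 6
w_2 = 1
h_2 = 1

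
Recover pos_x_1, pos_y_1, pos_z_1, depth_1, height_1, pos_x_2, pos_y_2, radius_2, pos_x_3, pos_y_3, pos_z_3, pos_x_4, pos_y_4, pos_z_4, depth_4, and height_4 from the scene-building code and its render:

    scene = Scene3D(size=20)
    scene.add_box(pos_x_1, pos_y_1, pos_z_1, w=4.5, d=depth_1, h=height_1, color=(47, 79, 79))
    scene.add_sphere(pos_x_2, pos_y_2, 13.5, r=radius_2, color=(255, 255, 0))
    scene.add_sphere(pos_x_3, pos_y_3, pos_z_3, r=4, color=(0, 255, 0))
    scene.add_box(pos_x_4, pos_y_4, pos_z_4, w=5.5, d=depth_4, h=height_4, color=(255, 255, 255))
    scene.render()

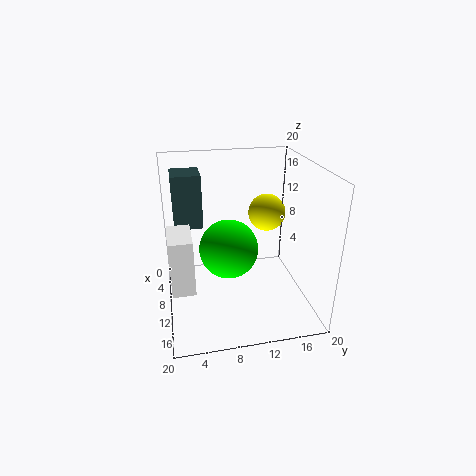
pos_x_1 = 3.5
pos_y_1 = 1.5
pos_z_1 = 11
depth_1 = 4
height_1 = 7.5
pos_x_2 = 10
pos_y_2 = 14
radius_2 = 2.5
pos_x_3 = 11
pos_y_3 = 8.5
pos_z_3 = 9
pos_x_4 = 9.5
pos_y_4 = 0.5
pos_z_4 = 5
depth_4 = 3
height_4 = 7.5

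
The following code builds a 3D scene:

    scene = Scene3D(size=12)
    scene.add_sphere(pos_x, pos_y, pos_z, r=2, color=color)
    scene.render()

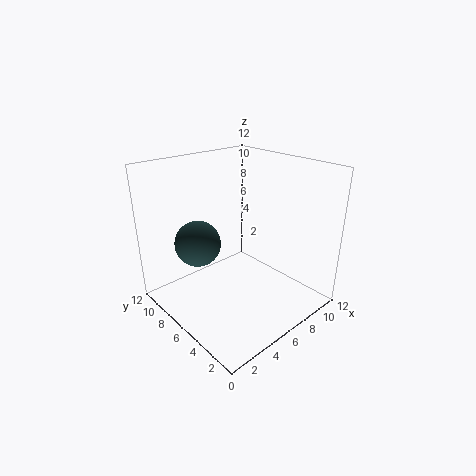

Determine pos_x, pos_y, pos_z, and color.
pos_x = 4
pos_y = 9
pos_z = 5
color = 'darkslategray'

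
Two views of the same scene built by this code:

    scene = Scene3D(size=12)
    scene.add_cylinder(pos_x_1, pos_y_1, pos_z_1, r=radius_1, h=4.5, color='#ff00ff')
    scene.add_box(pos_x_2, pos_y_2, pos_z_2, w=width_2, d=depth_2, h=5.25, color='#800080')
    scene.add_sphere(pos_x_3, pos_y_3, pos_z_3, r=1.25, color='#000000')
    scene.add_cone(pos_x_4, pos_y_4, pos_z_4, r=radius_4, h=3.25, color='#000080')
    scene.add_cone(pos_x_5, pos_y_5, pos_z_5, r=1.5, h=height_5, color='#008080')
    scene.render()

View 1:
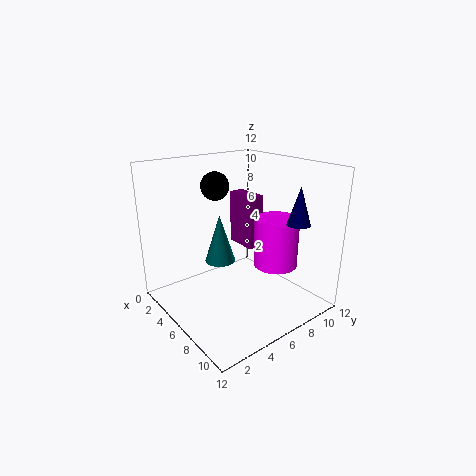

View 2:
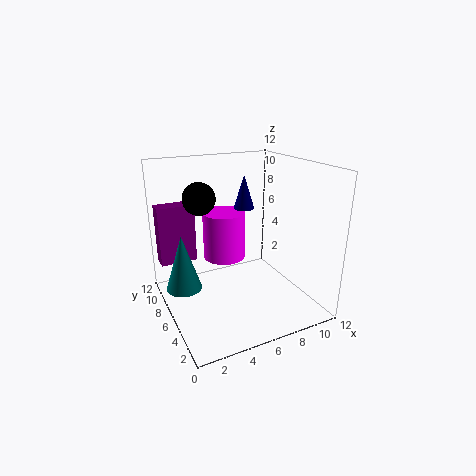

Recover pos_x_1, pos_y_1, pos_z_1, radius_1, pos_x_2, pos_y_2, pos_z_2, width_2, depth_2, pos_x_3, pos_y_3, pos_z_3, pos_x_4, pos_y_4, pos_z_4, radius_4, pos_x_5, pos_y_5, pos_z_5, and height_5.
pos_x_1 = 6.5
pos_y_1 = 10
pos_z_1 = 2.5
radius_1 = 2
pos_x_2 = 0.25
pos_y_2 = 9.5
pos_z_2 = 3
width_2 = 3.25
depth_2 = 1.5
pos_x_3 = 2.75
pos_y_3 = 6
pos_z_3 = 9.75
pos_x_4 = 8.75
pos_y_4 = 10.25
pos_z_4 = 7
radius_4 = 1
pos_x_5 = 1.5
pos_y_5 = 7.25
pos_z_5 = 1.75
height_5 = 4.75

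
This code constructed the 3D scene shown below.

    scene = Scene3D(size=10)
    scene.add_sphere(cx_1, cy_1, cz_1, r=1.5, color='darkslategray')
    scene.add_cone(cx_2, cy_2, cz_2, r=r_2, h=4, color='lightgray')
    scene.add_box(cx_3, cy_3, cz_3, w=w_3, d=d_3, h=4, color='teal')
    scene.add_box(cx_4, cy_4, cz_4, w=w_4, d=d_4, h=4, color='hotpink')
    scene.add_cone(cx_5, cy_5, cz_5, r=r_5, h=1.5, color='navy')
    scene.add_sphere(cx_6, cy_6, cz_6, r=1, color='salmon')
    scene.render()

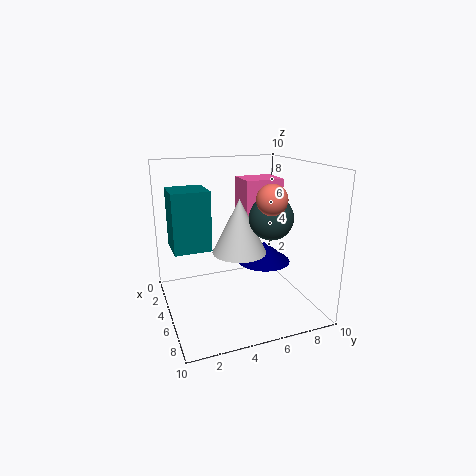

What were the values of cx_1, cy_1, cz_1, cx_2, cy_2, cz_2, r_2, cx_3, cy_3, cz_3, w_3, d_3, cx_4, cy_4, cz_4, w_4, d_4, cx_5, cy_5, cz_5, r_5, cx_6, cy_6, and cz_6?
cx_1 = 6
cy_1 = 7
cz_1 = 6.5
cx_2 = 4
cy_2 = 5.5
cz_2 = 3.5
r_2 = 2
cx_3 = 3
cy_3 = 0.5
cz_3 = 4.5
w_3 = 2.5
d_3 = 2.5
cx_4 = 0.5
cy_4 = 6.5
cz_4 = 4.5
w_4 = 2.5
d_4 = 3
cx_5 = 4
cy_5 = 7.5
cz_5 = 2.5
r_5 = 2
cx_6 = 7
cy_6 = 6.5
cz_6 = 8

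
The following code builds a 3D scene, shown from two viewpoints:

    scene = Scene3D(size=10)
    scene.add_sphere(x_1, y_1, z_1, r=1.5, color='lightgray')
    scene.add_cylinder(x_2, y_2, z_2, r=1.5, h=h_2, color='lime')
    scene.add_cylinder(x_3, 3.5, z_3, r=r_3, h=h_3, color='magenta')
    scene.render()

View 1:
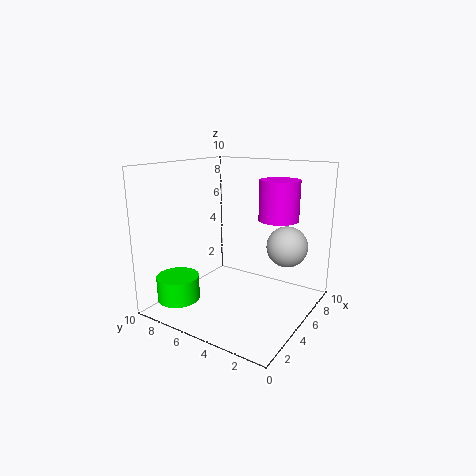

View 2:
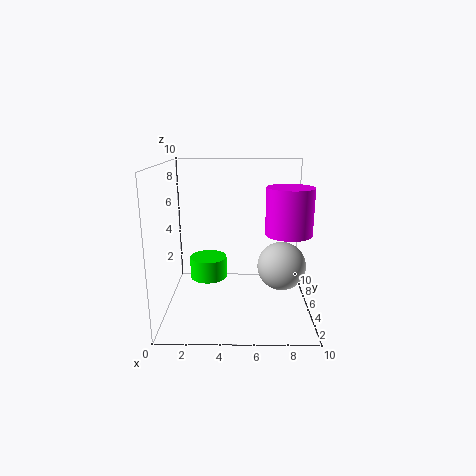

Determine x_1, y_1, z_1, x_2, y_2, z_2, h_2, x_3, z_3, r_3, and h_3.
x_1 = 7.75; y_1 = 2.5; z_1 = 4; x_2 = 2.5; y_2 = 8.5; z_2 = 0.5; h_2 = 1.75; x_3 = 8.25; z_3 = 5.75; r_3 = 1.5; h_3 = 3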